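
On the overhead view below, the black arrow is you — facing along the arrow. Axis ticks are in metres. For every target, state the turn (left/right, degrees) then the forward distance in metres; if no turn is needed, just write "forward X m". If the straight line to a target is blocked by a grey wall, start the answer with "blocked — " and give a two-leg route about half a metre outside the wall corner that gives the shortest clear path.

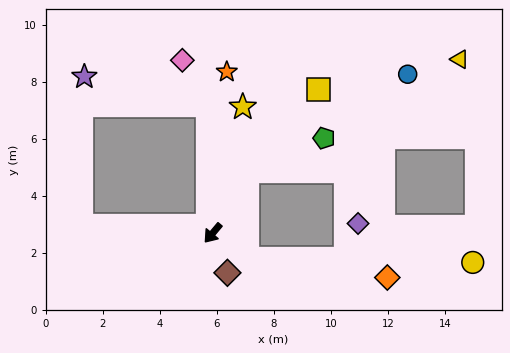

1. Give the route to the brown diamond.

turn left 60°, forward 1.5 m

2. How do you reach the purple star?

blocked — turn right 138°, forward 4.5 m, then turn left 75°, forward 4.4 m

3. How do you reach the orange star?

turn right 145°, forward 5.7 m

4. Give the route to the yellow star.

turn right 153°, forward 4.5 m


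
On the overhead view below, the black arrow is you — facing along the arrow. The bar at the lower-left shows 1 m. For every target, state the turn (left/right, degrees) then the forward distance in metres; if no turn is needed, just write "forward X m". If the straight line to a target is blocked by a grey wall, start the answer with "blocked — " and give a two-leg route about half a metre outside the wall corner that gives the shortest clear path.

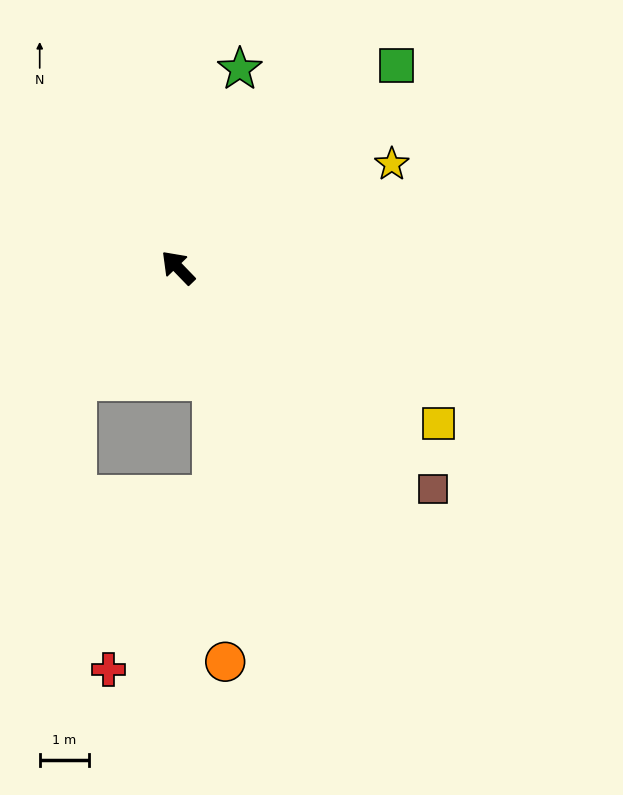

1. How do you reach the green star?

turn right 61°, forward 4.2 m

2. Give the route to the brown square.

turn right 175°, forward 6.8 m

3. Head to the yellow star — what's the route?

turn right 108°, forward 4.8 m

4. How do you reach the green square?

turn right 91°, forward 6.0 m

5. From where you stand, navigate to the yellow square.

turn right 165°, forward 6.1 m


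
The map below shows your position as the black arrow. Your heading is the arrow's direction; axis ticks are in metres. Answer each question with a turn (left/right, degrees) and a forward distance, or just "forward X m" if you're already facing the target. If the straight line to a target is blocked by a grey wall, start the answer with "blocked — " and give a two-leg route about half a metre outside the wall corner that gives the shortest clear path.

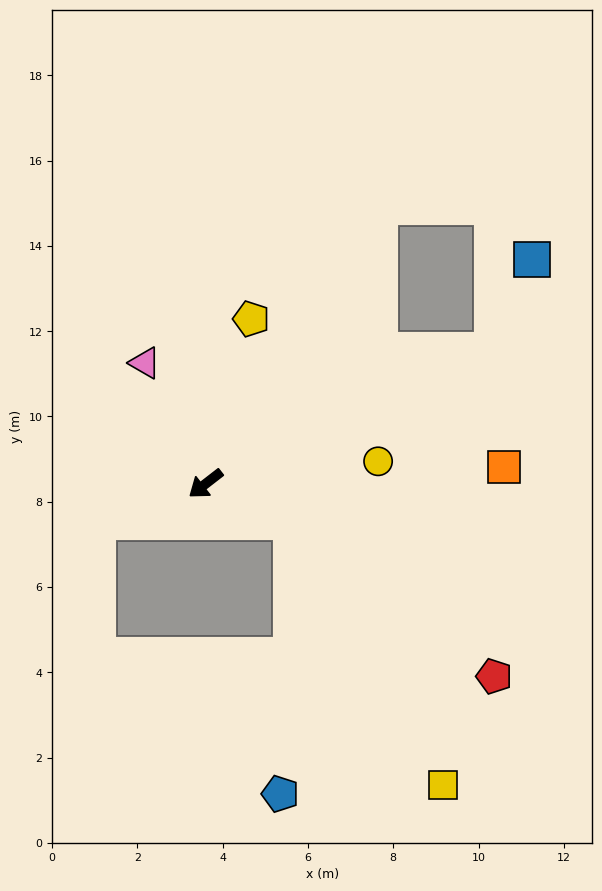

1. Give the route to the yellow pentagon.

turn right 143°, forward 4.0 m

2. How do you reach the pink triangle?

turn right 101°, forward 3.2 m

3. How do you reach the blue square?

blocked — turn left 167°, forward 7.4 m, then turn left 41°, forward 2.3 m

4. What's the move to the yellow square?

blocked — turn left 118°, forward 2.2 m, then turn right 36°, forward 7.1 m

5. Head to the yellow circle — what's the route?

turn left 150°, forward 4.1 m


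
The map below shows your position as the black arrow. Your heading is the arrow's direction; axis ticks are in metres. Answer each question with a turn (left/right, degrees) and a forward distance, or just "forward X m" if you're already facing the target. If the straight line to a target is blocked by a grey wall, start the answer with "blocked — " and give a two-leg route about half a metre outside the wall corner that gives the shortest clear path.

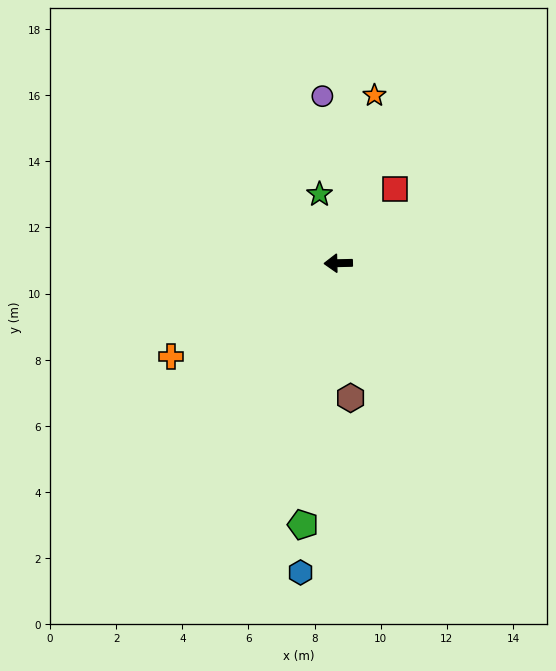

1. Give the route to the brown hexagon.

turn left 94°, forward 4.1 m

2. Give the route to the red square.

turn right 129°, forward 2.8 m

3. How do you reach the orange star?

turn right 104°, forward 5.2 m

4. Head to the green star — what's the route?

turn right 76°, forward 2.2 m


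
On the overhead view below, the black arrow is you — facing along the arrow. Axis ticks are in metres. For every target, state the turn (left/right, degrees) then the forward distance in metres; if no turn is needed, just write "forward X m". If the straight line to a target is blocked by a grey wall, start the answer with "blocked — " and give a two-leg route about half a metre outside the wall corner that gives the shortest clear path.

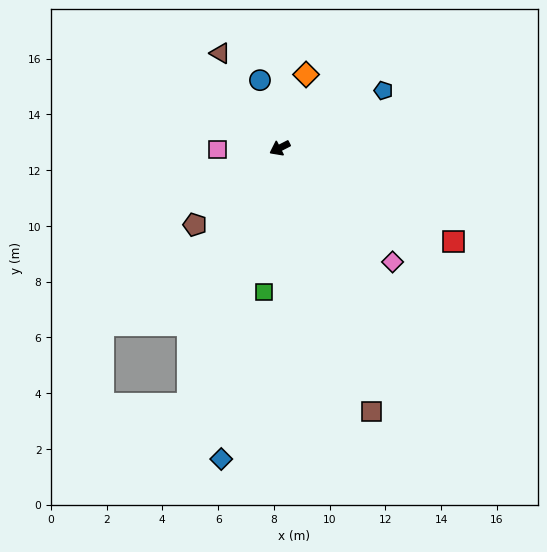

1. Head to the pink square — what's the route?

turn right 26°, forward 2.2 m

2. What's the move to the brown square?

turn left 82°, forward 10.0 m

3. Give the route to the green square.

turn left 57°, forward 5.2 m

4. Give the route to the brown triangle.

turn right 85°, forward 4.0 m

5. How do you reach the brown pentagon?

turn left 15°, forward 4.1 m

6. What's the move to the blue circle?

turn right 101°, forward 2.5 m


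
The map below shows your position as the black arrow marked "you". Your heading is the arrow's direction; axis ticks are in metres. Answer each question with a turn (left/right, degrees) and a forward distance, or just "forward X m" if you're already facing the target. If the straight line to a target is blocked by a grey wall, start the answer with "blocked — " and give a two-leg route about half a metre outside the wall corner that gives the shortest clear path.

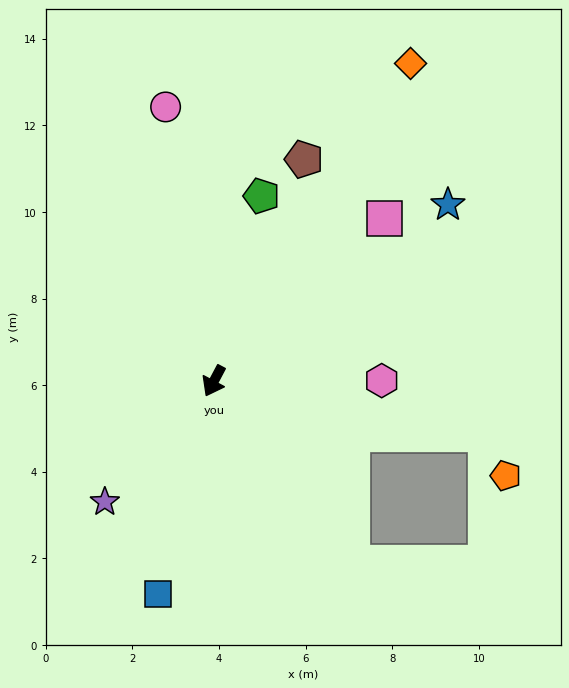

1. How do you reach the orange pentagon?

blocked — turn left 107°, forward 6.4 m, then turn right 55°, forward 1.1 m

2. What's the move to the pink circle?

turn right 142°, forward 6.4 m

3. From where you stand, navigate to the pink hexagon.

turn left 118°, forward 3.9 m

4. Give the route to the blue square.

turn left 13°, forward 5.1 m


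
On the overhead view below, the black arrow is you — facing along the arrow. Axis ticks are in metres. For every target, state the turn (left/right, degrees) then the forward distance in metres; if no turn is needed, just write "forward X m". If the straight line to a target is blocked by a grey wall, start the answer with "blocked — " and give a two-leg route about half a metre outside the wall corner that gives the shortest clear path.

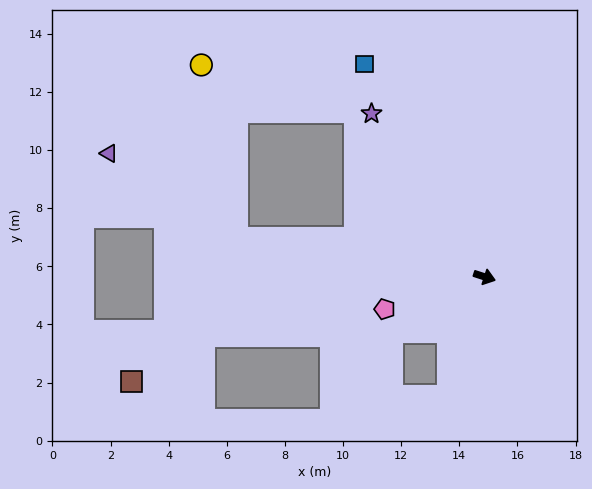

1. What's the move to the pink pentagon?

turn right 144°, forward 3.6 m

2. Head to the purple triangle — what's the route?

blocked — turn right 171°, forward 8.7 m, then turn right 25°, forward 5.3 m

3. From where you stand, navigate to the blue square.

turn left 137°, forward 8.4 m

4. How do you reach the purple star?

turn left 143°, forward 6.8 m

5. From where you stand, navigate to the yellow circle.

blocked — turn right 171°, forward 8.7 m, then turn right 70°, forward 6.1 m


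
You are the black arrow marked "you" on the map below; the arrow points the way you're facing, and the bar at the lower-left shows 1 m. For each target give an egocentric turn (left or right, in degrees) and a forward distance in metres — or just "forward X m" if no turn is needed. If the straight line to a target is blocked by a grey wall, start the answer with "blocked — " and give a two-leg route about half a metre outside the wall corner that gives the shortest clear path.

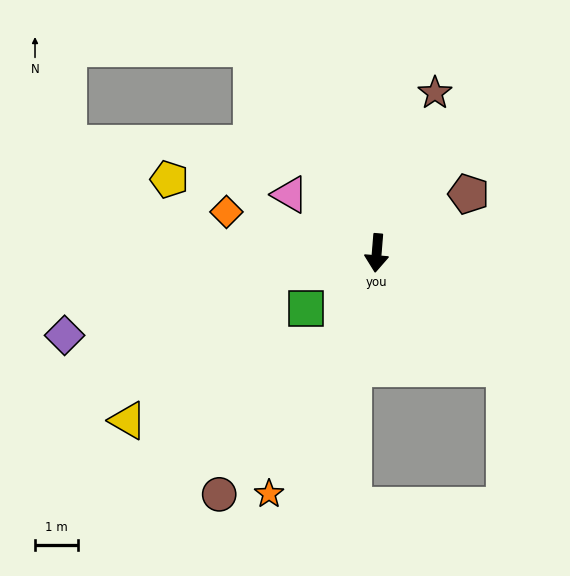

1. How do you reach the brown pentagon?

turn left 127°, forward 2.6 m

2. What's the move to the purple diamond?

turn right 71°, forward 7.6 m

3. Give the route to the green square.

turn right 47°, forward 2.1 m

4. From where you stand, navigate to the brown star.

turn left 165°, forward 4.0 m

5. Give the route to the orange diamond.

turn right 101°, forward 3.7 m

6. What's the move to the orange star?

turn right 19°, forward 6.2 m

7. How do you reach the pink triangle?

turn right 119°, forward 2.5 m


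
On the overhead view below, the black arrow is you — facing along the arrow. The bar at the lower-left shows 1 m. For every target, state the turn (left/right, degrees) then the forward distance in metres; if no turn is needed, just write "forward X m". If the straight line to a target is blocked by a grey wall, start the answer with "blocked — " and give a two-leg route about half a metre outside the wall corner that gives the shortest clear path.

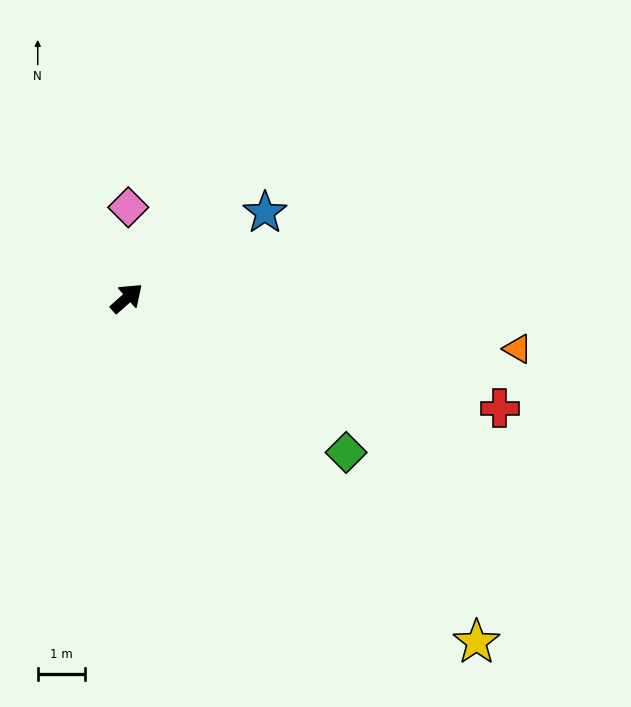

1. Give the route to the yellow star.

turn right 86°, forward 10.4 m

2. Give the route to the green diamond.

turn right 77°, forward 5.7 m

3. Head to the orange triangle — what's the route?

turn right 49°, forward 8.3 m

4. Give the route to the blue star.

turn right 10°, forward 3.4 m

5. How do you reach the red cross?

turn right 58°, forward 8.2 m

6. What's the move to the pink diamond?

turn left 47°, forward 1.9 m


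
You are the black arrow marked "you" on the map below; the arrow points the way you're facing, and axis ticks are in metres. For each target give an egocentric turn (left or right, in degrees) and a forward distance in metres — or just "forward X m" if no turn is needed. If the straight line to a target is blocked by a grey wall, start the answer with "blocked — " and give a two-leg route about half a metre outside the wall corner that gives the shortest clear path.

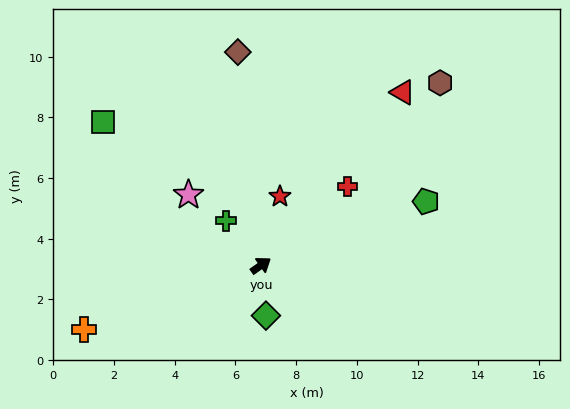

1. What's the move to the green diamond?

turn right 119°, forward 1.7 m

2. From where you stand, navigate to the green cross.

turn left 93°, forward 1.9 m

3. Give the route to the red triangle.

turn left 15°, forward 7.4 m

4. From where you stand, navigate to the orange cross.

turn left 165°, forward 6.2 m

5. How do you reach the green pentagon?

turn right 14°, forward 5.8 m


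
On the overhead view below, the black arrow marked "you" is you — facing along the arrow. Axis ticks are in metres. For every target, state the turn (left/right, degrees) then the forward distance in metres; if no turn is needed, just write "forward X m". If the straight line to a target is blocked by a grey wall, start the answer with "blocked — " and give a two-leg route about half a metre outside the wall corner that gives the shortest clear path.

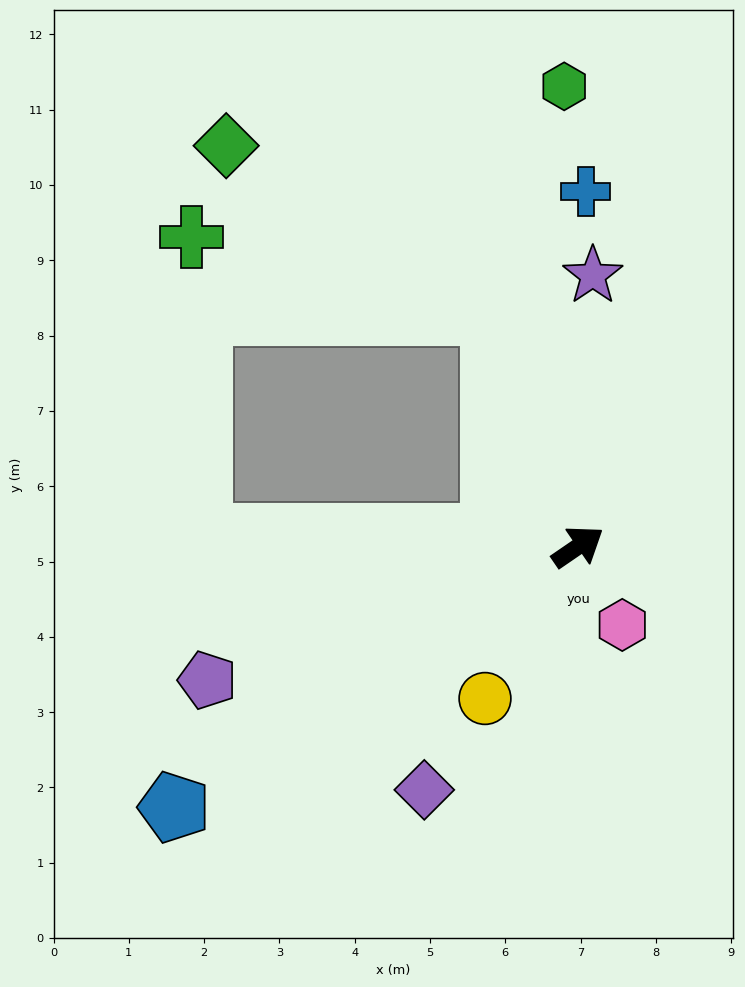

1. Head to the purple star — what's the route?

turn left 52°, forward 3.6 m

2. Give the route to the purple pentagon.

turn left 165°, forward 5.2 m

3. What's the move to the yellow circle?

turn right 156°, forward 2.4 m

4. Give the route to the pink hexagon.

turn right 95°, forward 1.2 m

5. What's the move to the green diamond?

blocked — turn left 76°, forward 3.3 m, then turn left 37°, forward 4.2 m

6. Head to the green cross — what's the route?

blocked — turn left 76°, forward 3.3 m, then turn left 55°, forward 4.1 m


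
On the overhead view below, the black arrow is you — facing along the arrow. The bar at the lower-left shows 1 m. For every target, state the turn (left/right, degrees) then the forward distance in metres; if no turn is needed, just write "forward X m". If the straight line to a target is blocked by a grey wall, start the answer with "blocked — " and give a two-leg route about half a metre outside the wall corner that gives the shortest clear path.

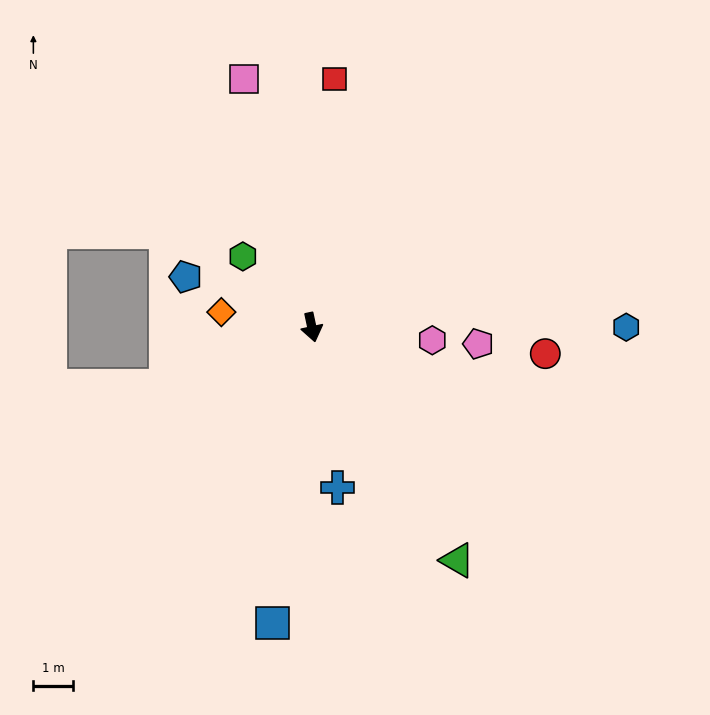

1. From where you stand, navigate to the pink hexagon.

turn left 72°, forward 3.0 m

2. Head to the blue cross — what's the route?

turn right 3°, forward 4.1 m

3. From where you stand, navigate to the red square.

turn left 163°, forward 6.2 m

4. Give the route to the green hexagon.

turn right 148°, forward 2.5 m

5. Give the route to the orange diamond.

turn right 112°, forward 2.3 m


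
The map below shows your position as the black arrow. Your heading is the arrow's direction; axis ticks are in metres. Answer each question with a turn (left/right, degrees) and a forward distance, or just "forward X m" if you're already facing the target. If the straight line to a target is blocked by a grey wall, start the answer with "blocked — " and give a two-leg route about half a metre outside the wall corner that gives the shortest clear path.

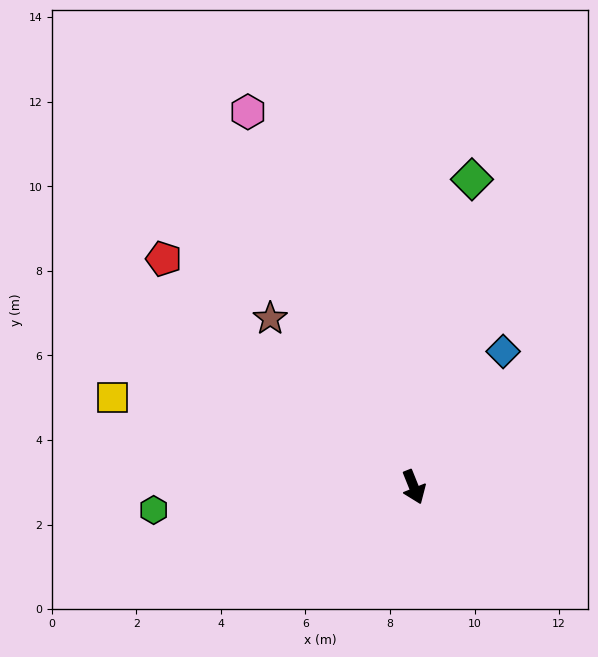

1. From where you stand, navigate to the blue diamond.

turn left 125°, forward 3.8 m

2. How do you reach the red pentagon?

turn right 154°, forward 8.0 m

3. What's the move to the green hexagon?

turn right 107°, forward 6.2 m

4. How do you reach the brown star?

turn right 161°, forward 5.2 m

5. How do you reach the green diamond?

turn left 147°, forward 7.4 m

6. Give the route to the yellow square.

turn right 128°, forward 7.4 m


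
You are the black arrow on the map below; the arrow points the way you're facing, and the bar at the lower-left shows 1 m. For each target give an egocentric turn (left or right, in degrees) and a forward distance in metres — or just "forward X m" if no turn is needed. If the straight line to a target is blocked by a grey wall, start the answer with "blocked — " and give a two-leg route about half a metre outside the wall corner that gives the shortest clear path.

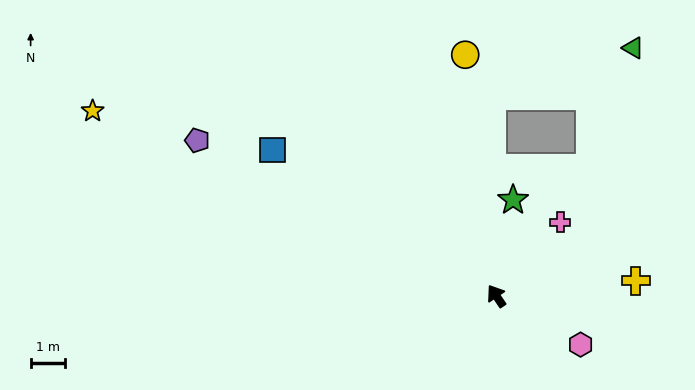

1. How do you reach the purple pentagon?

turn left 29°, forward 9.8 m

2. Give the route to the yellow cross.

turn right 118°, forward 4.1 m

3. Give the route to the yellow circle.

turn right 27°, forward 7.1 m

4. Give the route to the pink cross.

turn right 75°, forward 2.8 m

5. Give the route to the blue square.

turn left 23°, forward 7.8 m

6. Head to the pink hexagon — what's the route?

turn right 154°, forward 2.8 m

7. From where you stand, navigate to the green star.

turn right 44°, forward 2.8 m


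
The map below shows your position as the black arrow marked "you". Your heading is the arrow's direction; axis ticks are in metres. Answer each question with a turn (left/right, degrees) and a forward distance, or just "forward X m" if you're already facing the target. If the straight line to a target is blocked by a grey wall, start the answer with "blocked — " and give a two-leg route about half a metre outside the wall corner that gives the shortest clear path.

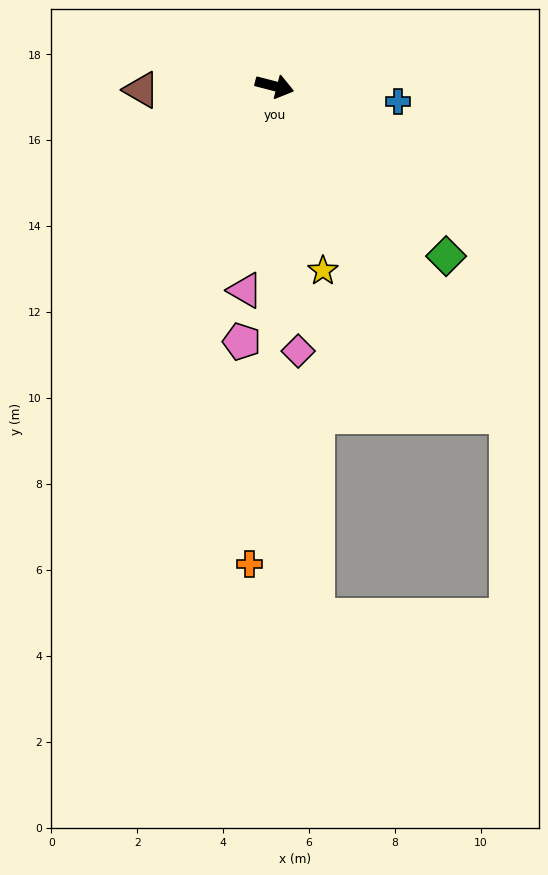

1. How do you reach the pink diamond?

turn right 70°, forward 6.2 m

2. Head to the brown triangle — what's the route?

turn right 164°, forward 3.1 m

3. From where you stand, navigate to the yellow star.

turn right 61°, forward 4.4 m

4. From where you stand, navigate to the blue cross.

turn left 7°, forward 2.9 m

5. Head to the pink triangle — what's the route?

turn right 84°, forward 4.8 m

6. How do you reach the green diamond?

turn right 30°, forward 5.6 m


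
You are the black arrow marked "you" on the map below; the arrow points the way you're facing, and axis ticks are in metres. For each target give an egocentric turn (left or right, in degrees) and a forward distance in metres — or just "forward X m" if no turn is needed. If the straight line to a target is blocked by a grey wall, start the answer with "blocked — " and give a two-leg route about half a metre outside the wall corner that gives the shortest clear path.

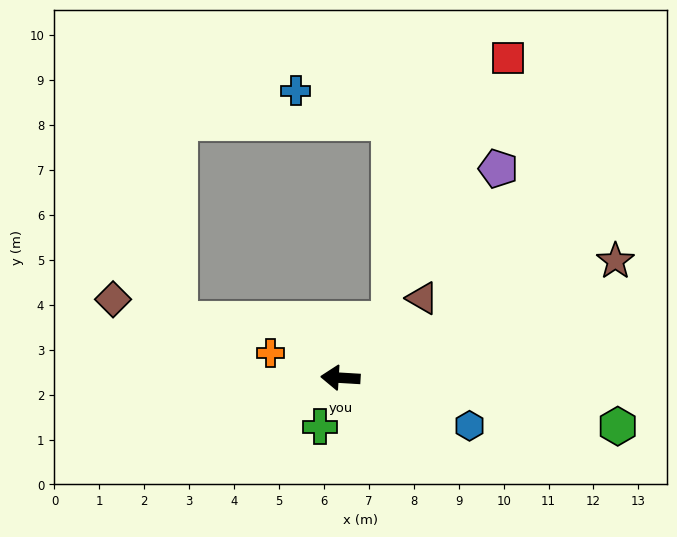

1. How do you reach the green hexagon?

turn left 174°, forward 6.3 m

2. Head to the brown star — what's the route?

turn right 154°, forward 6.7 m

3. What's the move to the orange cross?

turn right 16°, forward 1.6 m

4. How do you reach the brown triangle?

turn right 132°, forward 2.5 m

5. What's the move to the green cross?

turn left 71°, forward 1.2 m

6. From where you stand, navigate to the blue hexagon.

turn left 163°, forward 3.1 m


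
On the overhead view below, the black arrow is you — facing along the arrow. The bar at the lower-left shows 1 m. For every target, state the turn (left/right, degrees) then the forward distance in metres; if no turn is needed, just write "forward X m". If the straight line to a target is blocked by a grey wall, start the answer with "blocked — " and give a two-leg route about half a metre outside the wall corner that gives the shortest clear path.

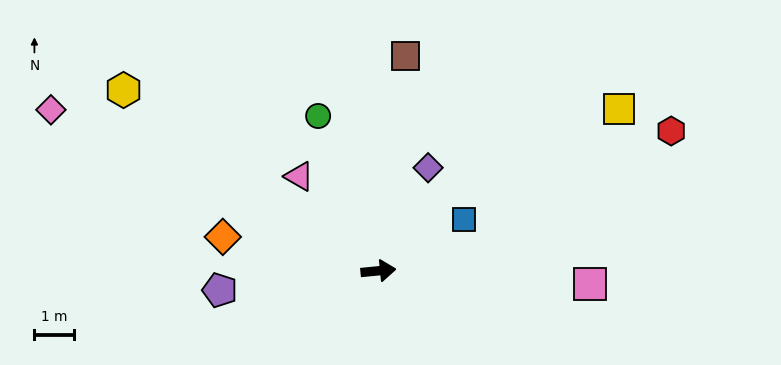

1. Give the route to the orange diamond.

turn left 162°, forward 4.1 m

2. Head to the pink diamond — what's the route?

turn left 148°, forward 9.3 m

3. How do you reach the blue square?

turn left 25°, forward 2.5 m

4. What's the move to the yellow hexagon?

turn left 139°, forward 8.0 m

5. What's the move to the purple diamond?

turn left 59°, forward 2.9 m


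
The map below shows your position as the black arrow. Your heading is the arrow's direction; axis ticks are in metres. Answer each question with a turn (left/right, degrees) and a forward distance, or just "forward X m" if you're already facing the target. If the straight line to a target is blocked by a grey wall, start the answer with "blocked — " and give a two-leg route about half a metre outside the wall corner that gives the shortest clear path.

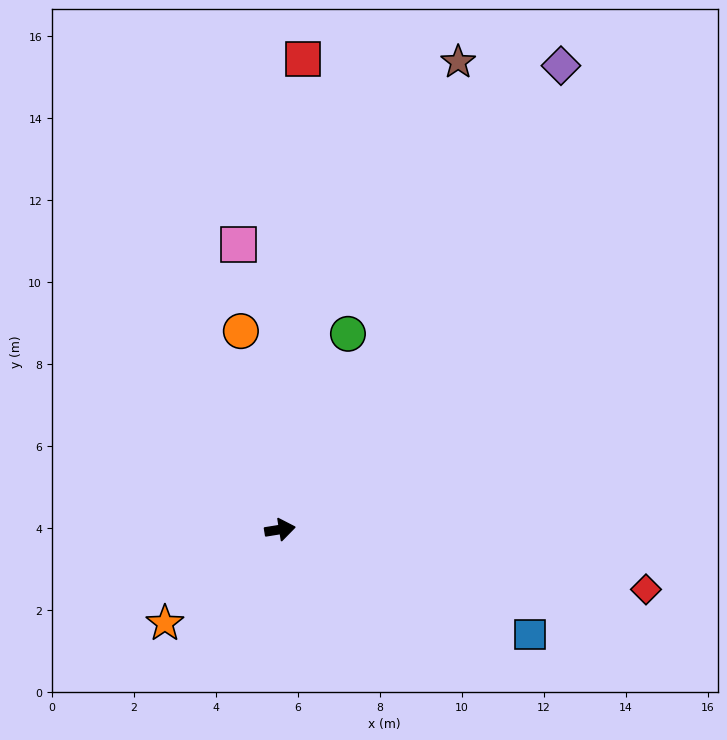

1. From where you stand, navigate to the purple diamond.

turn left 50°, forward 13.2 m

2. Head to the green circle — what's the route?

turn left 62°, forward 5.1 m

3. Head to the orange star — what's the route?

turn right 150°, forward 3.6 m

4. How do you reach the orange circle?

turn left 92°, forward 4.9 m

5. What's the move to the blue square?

turn right 32°, forward 6.6 m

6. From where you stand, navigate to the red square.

turn left 78°, forward 11.5 m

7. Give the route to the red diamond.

turn right 18°, forward 9.0 m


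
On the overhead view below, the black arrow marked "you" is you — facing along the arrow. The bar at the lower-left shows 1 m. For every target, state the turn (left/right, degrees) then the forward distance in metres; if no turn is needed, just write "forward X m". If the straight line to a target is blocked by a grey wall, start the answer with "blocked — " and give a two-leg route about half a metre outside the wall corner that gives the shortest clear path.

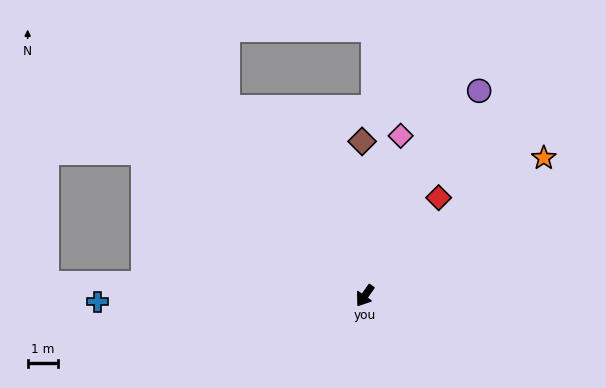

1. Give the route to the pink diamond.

turn right 157°, forward 5.5 m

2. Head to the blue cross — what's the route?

turn right 54°, forward 8.9 m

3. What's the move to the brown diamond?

turn right 144°, forward 5.2 m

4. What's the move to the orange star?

turn left 163°, forward 7.5 m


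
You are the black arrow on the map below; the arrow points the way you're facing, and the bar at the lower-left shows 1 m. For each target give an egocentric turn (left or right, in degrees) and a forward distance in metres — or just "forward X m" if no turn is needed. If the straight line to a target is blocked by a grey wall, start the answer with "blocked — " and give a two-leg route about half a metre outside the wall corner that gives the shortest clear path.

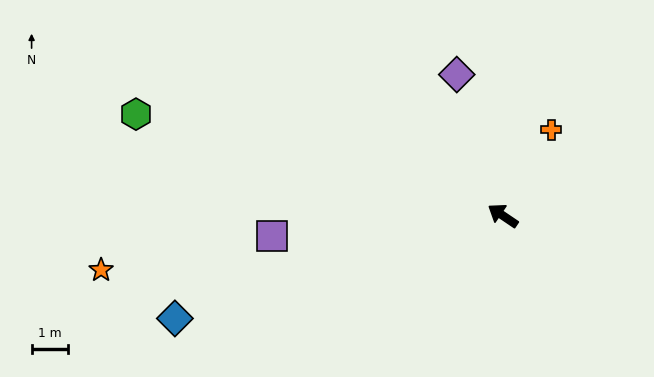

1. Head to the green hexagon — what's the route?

turn left 19°, forward 10.5 m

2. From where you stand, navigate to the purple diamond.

turn right 38°, forward 4.1 m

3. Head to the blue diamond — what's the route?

turn left 51°, forward 9.5 m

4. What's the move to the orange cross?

turn right 85°, forward 2.7 m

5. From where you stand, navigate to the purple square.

turn left 39°, forward 6.4 m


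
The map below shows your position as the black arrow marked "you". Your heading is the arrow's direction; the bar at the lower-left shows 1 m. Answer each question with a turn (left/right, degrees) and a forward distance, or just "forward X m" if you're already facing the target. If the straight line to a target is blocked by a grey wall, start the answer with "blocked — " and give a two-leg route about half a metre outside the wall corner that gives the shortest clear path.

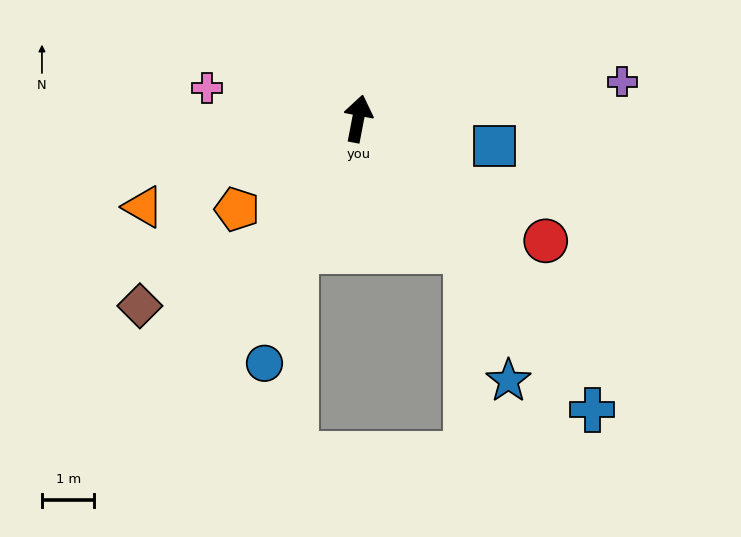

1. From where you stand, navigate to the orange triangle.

turn left 123°, forward 4.4 m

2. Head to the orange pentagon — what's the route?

turn left 138°, forward 2.9 m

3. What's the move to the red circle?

turn right 112°, forward 4.3 m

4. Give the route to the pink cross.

turn left 89°, forward 2.9 m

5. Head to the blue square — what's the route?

turn right 90°, forward 2.6 m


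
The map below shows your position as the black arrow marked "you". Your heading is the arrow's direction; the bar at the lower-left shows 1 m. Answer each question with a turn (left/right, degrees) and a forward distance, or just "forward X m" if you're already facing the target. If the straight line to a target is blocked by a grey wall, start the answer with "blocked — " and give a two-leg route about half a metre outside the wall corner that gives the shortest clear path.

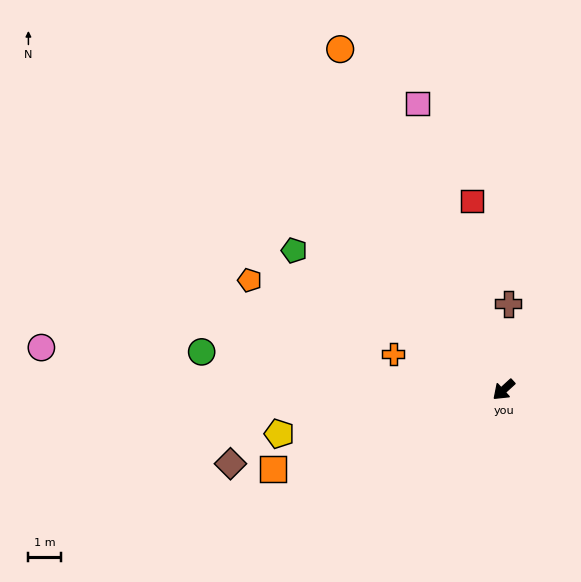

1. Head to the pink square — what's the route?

turn right 116°, forward 9.2 m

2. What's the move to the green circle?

turn right 50°, forward 9.4 m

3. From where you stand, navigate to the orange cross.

turn right 60°, forward 3.6 m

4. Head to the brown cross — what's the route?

turn right 135°, forward 2.7 m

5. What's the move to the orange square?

turn right 23°, forward 7.5 m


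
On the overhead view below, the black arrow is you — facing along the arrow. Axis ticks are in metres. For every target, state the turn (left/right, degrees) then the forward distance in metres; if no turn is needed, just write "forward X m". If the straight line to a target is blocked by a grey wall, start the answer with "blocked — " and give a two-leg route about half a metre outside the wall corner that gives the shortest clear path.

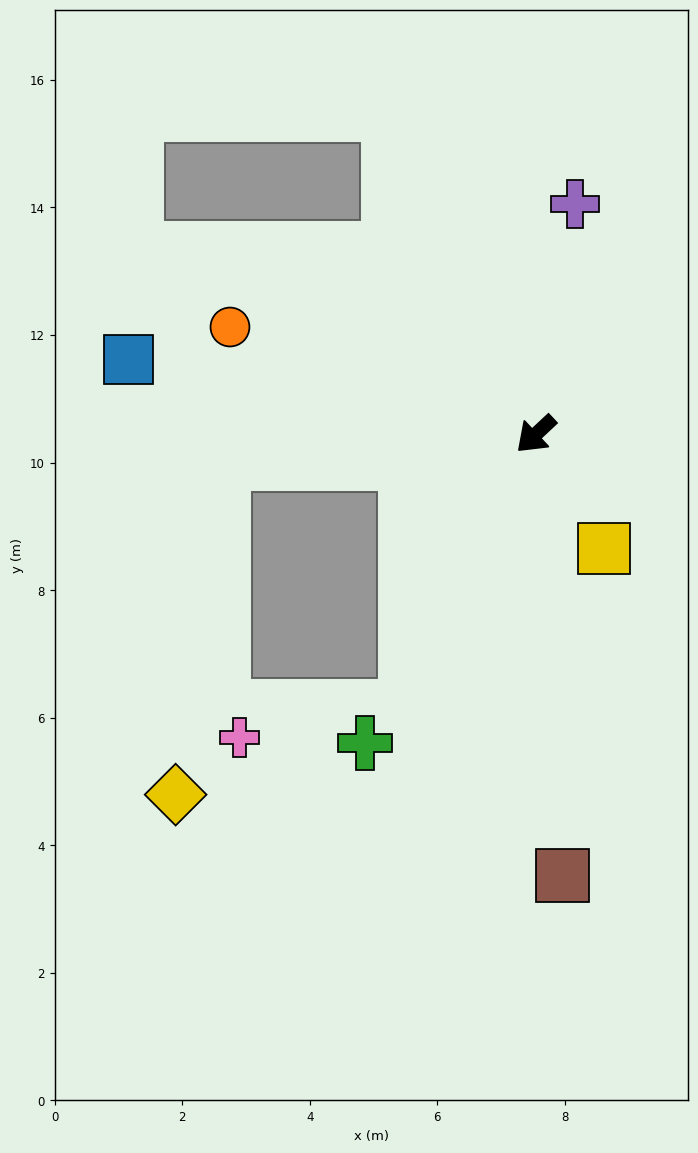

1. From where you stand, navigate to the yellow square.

turn left 78°, forward 2.1 m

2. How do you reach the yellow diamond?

blocked — turn right 38°, forward 4.9 m, then turn left 77°, forward 5.2 m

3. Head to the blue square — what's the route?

turn right 53°, forward 6.5 m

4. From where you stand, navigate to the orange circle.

turn right 62°, forward 5.1 m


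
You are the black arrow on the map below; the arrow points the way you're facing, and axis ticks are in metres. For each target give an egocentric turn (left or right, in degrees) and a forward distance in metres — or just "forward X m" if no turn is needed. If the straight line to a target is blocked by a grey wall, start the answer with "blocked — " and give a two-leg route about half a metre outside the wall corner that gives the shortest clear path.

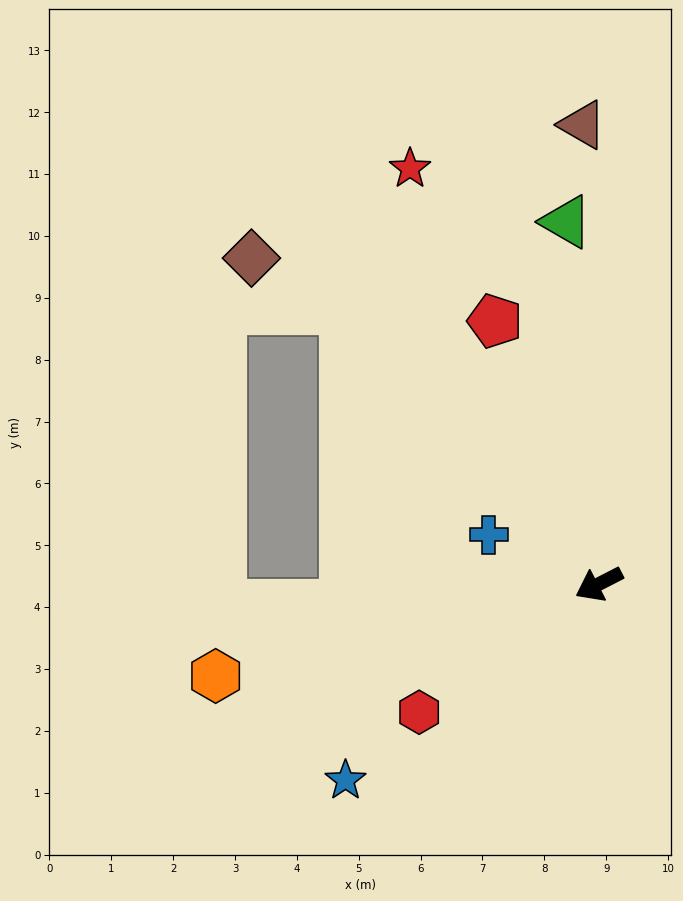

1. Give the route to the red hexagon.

turn left 8°, forward 3.6 m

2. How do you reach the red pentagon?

turn right 96°, forward 4.6 m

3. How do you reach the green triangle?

turn right 112°, forward 5.9 m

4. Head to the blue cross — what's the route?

turn right 51°, forward 1.9 m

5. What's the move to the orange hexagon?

turn right 14°, forward 6.4 m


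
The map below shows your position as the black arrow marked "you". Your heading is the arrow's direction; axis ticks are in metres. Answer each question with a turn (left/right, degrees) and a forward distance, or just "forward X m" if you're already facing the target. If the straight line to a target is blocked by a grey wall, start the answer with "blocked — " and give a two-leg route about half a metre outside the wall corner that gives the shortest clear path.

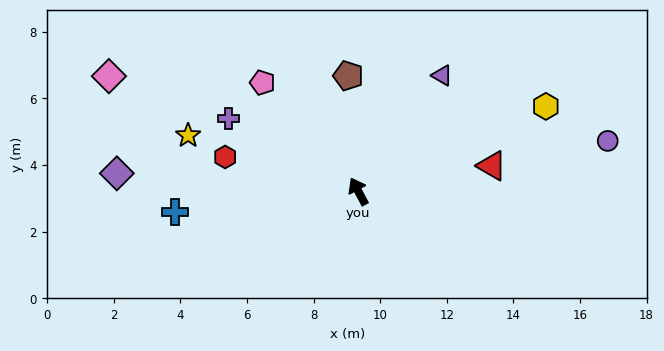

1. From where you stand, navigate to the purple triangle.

turn right 64°, forward 4.3 m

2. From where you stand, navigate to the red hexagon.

turn left 47°, forward 4.1 m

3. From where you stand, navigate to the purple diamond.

turn left 58°, forward 7.3 m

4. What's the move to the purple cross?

turn left 33°, forward 4.5 m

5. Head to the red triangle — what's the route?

turn right 107°, forward 4.1 m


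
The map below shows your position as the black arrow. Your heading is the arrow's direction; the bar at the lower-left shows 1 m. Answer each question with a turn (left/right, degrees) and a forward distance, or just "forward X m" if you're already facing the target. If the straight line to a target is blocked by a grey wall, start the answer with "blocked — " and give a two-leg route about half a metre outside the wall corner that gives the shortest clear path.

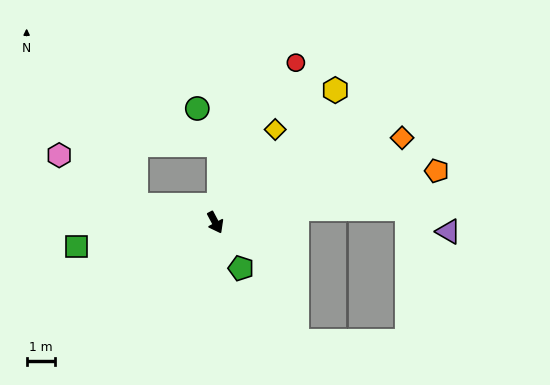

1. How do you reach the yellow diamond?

turn left 119°, forward 3.9 m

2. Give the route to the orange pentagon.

turn left 75°, forward 8.1 m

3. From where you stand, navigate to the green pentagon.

forward 1.9 m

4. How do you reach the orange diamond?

turn left 86°, forward 7.3 m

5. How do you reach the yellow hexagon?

turn left 110°, forward 6.4 m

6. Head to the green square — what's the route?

turn right 108°, forward 5.0 m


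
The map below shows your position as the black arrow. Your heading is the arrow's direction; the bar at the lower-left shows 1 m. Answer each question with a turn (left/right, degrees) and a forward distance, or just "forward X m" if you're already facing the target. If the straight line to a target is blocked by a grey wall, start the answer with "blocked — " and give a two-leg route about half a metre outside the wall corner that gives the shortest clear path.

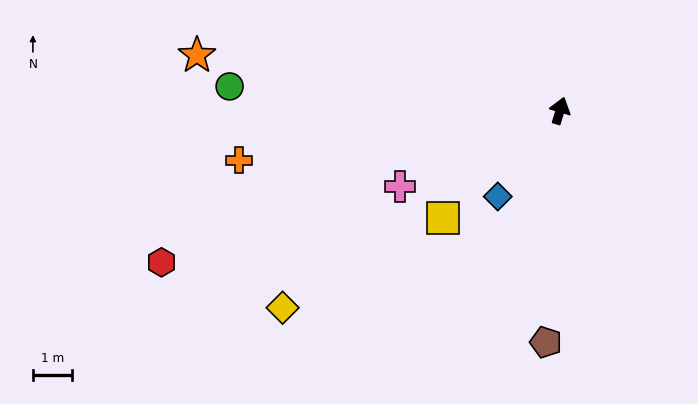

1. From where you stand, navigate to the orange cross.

turn left 116°, forward 8.4 m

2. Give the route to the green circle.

turn left 102°, forward 8.5 m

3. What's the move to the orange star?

turn left 98°, forward 9.5 m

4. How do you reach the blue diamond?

turn left 161°, forward 2.7 m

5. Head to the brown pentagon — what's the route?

turn right 167°, forward 6.0 m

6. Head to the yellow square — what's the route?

turn left 149°, forward 4.1 m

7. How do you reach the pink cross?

turn left 132°, forward 4.6 m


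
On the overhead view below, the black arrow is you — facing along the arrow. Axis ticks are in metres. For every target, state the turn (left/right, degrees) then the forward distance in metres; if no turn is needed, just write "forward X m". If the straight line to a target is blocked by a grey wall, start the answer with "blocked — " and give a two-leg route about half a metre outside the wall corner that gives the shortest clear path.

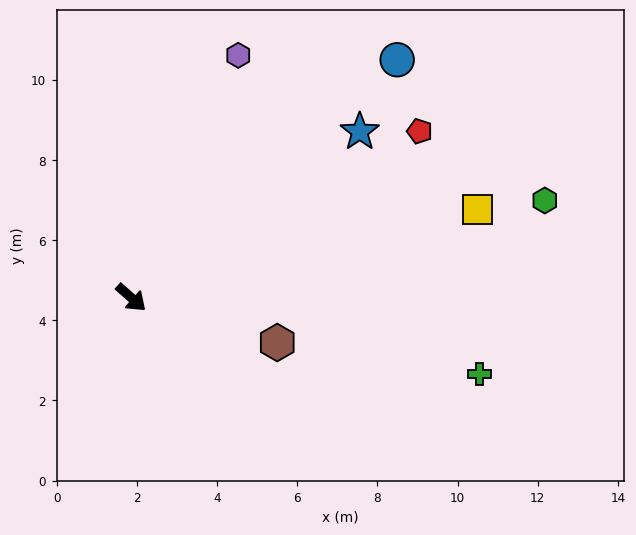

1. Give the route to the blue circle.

turn left 83°, forward 8.9 m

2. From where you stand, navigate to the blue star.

turn left 78°, forward 7.0 m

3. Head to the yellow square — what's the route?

turn left 56°, forward 8.9 m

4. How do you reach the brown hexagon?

turn left 25°, forward 3.8 m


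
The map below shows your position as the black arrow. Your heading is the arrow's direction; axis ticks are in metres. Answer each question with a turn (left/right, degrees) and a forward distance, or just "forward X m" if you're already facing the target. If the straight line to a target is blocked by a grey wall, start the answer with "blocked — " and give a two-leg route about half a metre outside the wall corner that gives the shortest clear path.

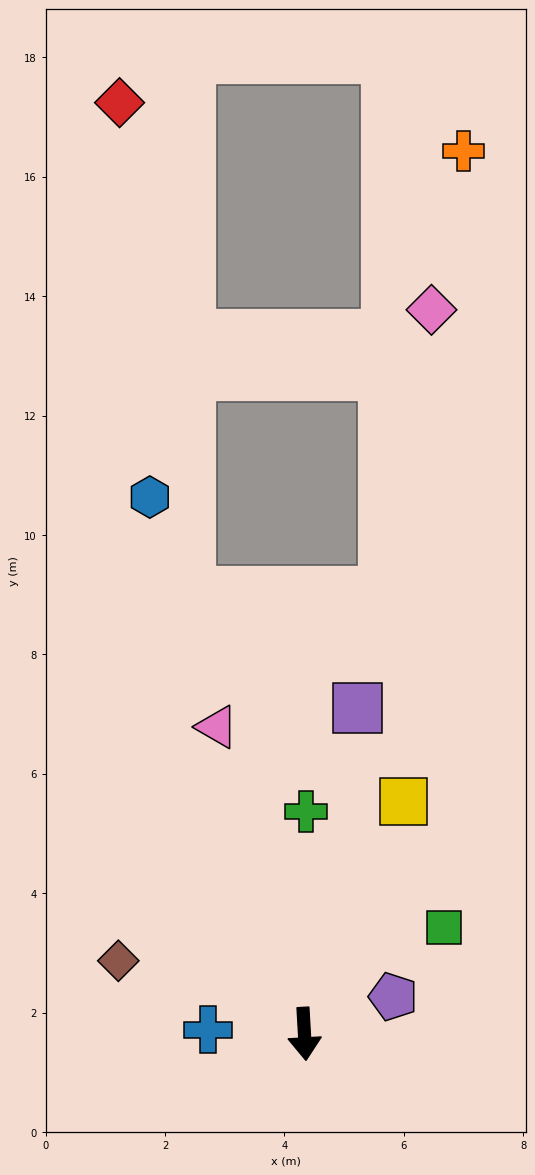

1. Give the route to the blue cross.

turn right 96°, forward 1.6 m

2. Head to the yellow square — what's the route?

turn left 154°, forward 4.2 m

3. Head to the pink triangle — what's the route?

turn right 167°, forward 5.3 m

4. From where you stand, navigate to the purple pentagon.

turn left 110°, forward 1.6 m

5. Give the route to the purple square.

turn left 168°, forward 5.5 m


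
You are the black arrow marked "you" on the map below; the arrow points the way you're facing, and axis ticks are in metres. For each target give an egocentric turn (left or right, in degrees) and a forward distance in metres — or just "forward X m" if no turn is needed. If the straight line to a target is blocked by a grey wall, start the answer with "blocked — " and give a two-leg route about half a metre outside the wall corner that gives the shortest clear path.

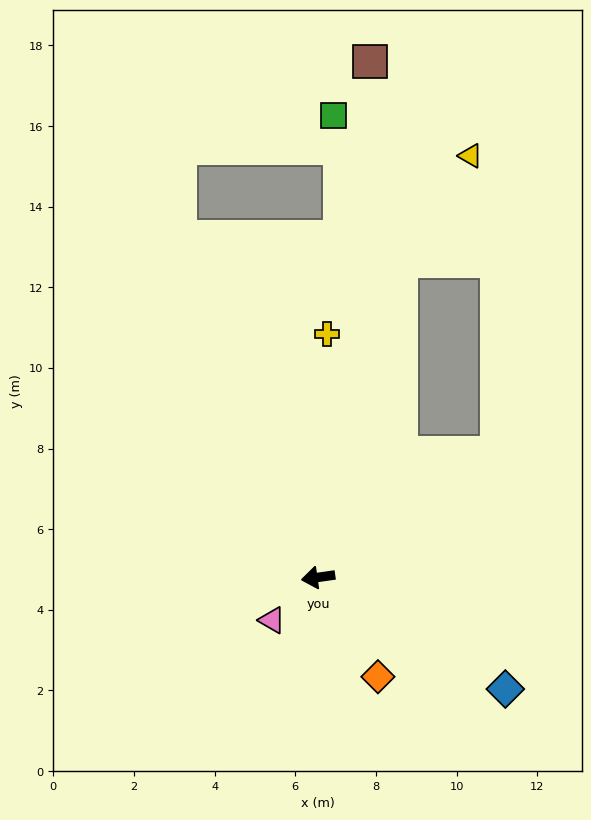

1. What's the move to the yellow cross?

turn right 100°, forward 6.0 m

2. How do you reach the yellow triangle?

blocked — turn right 113°, forward 8.1 m, then turn right 19°, forward 3.1 m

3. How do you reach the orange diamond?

turn left 113°, forward 2.9 m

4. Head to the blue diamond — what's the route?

turn left 141°, forward 5.4 m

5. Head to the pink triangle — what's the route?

turn left 35°, forward 1.6 m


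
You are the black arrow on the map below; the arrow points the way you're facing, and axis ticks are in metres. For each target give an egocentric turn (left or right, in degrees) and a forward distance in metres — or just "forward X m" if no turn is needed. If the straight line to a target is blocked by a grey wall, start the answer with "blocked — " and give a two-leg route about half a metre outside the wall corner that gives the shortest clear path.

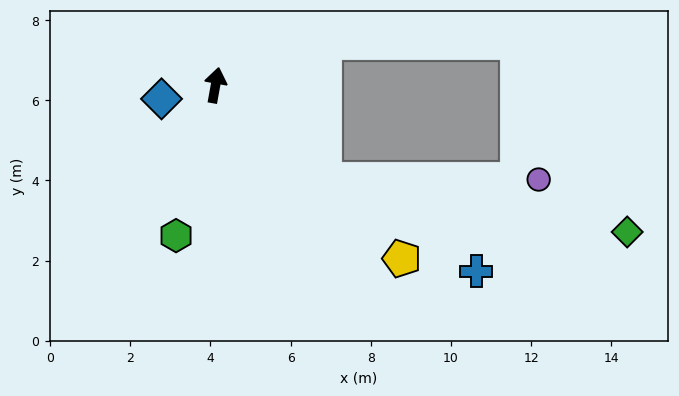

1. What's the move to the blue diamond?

turn left 114°, forward 1.4 m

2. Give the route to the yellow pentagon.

turn right 123°, forward 6.3 m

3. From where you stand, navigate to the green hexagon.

turn left 176°, forward 3.9 m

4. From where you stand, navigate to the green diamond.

blocked — turn right 120°, forward 3.6 m, then turn left 30°, forward 7.7 m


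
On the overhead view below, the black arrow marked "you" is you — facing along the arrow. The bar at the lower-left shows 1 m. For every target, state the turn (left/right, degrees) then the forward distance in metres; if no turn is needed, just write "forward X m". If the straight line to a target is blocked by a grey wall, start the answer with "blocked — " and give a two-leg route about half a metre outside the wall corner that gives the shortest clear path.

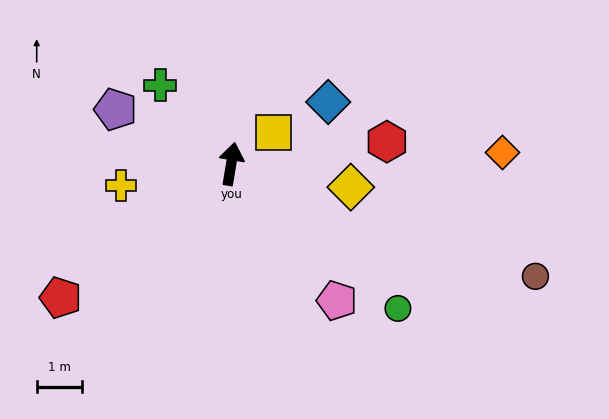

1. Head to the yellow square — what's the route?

turn right 44°, forward 1.2 m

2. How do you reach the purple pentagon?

turn left 74°, forward 2.8 m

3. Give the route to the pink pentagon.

turn right 133°, forward 3.8 m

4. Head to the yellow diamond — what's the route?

turn right 92°, forward 2.7 m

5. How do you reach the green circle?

turn right 122°, forward 4.9 m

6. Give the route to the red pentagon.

turn left 138°, forward 4.8 m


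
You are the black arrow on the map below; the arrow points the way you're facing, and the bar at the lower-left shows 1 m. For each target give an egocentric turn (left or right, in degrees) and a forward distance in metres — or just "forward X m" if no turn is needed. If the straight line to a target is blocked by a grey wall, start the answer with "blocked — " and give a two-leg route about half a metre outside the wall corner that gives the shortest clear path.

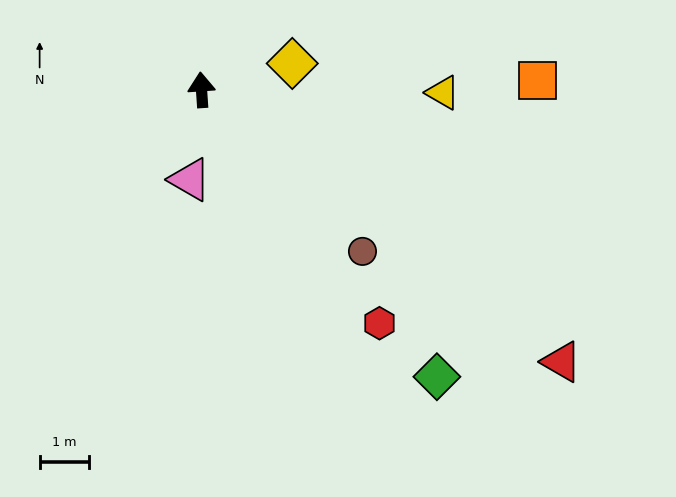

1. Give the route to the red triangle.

turn right 131°, forward 9.2 m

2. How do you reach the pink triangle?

turn left 169°, forward 1.8 m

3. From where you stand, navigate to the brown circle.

turn right 139°, forward 4.7 m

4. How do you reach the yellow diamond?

turn right 78°, forward 1.9 m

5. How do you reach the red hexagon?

turn right 147°, forward 6.0 m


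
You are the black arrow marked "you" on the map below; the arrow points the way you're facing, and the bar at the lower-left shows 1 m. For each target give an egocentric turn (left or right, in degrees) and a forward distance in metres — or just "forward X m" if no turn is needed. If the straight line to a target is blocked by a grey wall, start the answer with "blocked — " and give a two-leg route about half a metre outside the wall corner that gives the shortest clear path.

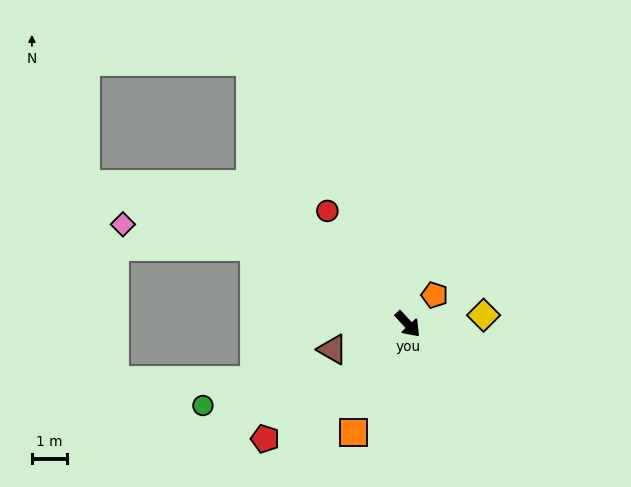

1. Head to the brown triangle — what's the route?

turn right 114°, forward 2.3 m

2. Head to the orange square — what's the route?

turn right 70°, forward 3.5 m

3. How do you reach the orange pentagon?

turn left 95°, forward 1.1 m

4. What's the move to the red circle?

turn left 173°, forward 4.0 m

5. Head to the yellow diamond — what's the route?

turn left 54°, forward 2.2 m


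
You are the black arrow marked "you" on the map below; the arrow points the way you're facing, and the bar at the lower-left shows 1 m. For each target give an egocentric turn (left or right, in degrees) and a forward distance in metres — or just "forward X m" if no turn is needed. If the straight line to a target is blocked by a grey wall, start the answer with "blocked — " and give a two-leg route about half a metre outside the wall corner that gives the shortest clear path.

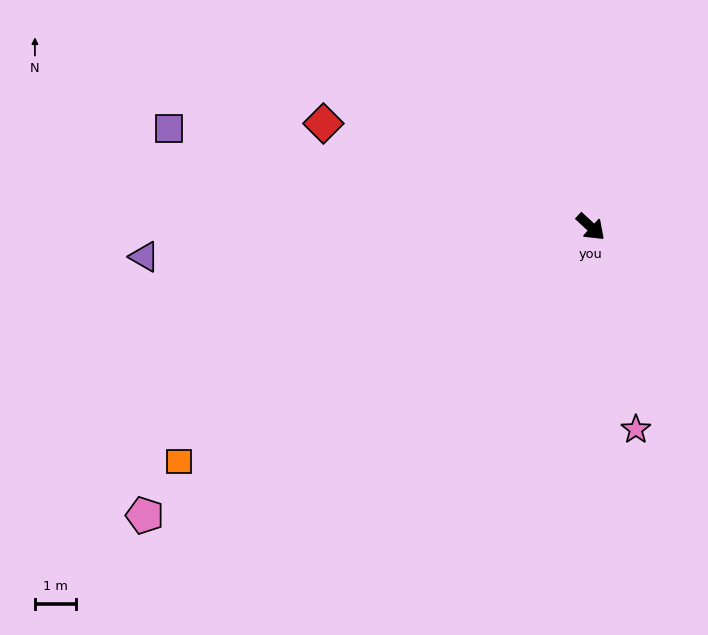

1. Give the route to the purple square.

turn right 150°, forward 10.6 m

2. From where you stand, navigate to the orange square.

turn right 107°, forward 11.5 m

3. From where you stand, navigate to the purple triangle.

turn right 133°, forward 10.9 m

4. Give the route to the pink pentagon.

turn right 104°, forward 12.9 m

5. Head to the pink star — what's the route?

turn right 35°, forward 5.1 m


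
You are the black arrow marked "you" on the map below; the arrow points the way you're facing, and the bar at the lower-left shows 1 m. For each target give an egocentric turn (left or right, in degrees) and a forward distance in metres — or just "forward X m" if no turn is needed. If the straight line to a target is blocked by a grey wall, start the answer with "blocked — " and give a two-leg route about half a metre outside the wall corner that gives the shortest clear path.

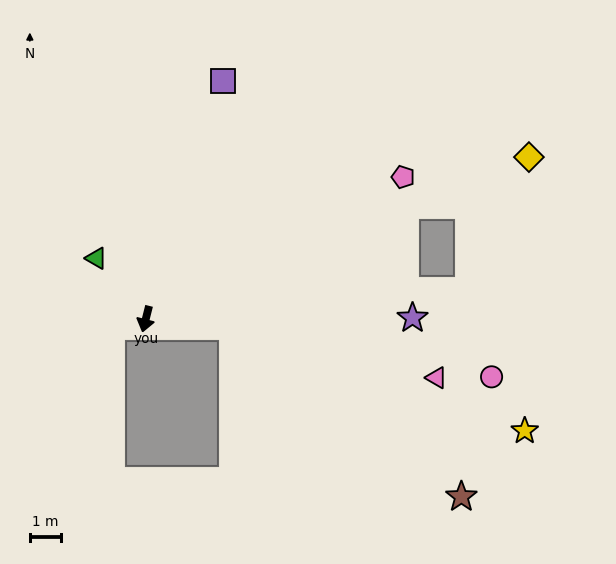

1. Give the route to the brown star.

blocked — turn left 99°, forward 2.7 m, then turn right 31°, forward 9.0 m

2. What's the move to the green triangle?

turn right 127°, forward 2.5 m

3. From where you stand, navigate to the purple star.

turn left 104°, forward 8.4 m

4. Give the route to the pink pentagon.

turn left 133°, forward 9.3 m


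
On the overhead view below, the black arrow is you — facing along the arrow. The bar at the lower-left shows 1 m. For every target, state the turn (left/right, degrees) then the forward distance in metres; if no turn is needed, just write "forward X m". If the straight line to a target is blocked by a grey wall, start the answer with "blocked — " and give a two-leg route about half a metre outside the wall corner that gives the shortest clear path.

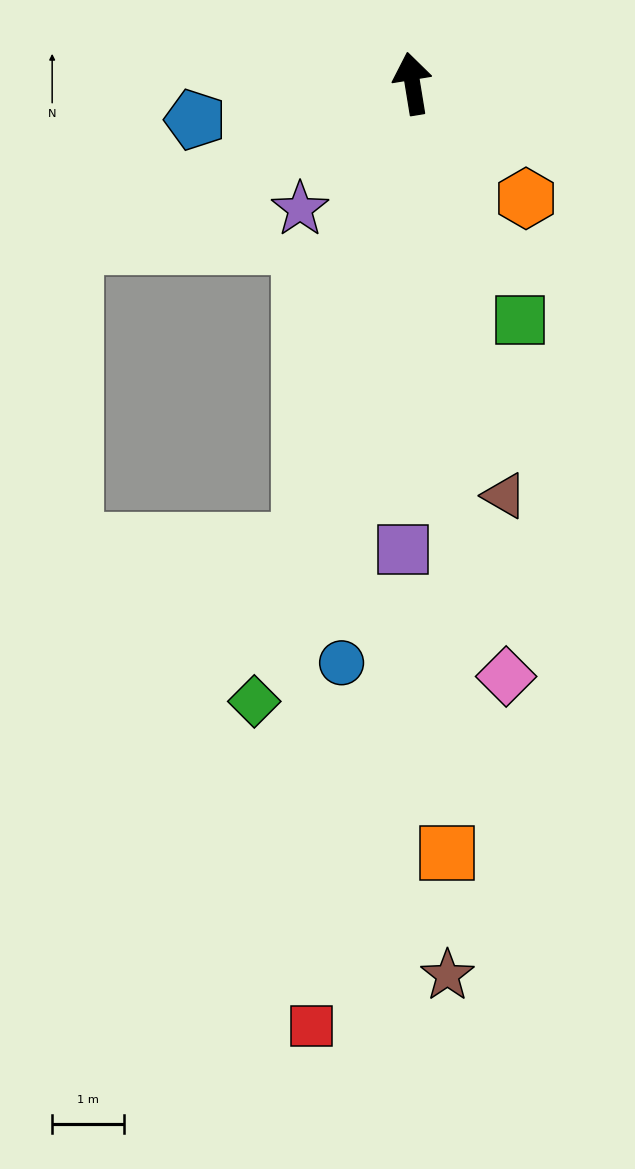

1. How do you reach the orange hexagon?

turn right 145°, forward 2.2 m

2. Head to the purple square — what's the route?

turn left 170°, forward 6.5 m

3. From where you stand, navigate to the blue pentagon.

turn left 90°, forward 3.1 m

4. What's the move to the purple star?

turn left 129°, forward 2.3 m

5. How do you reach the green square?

turn right 165°, forward 3.6 m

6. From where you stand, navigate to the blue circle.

turn left 164°, forward 8.1 m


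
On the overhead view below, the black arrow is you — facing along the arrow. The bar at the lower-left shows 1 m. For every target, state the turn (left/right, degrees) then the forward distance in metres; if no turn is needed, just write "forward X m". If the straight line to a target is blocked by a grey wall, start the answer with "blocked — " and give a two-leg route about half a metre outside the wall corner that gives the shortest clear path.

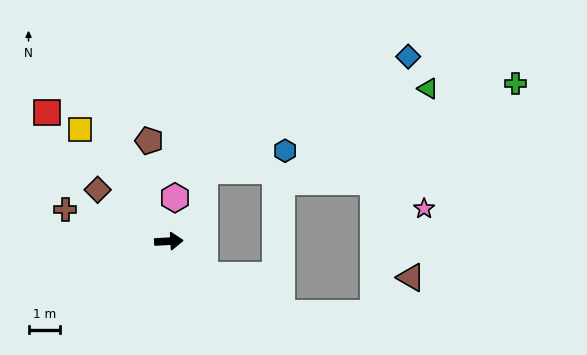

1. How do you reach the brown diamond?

turn left 141°, forward 2.8 m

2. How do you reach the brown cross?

turn left 160°, forward 3.4 m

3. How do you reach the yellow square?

turn left 125°, forward 4.5 m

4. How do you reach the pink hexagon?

turn left 79°, forward 1.4 m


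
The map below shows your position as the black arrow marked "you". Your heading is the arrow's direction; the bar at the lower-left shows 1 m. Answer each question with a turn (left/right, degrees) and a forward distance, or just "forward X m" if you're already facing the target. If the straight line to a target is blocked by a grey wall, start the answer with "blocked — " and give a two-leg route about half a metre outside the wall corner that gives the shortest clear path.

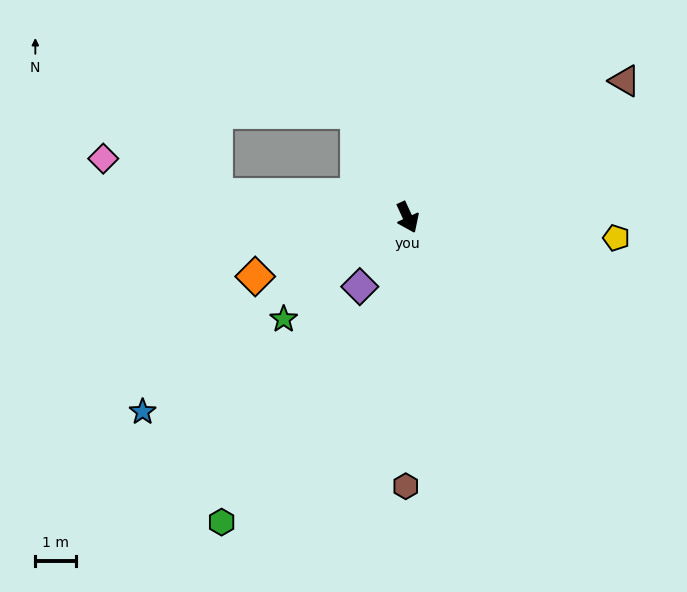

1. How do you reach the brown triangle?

turn left 97°, forward 6.4 m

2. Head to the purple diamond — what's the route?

turn right 59°, forward 2.1 m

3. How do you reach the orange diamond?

turn right 93°, forward 4.1 m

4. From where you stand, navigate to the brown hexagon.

turn right 25°, forward 6.7 m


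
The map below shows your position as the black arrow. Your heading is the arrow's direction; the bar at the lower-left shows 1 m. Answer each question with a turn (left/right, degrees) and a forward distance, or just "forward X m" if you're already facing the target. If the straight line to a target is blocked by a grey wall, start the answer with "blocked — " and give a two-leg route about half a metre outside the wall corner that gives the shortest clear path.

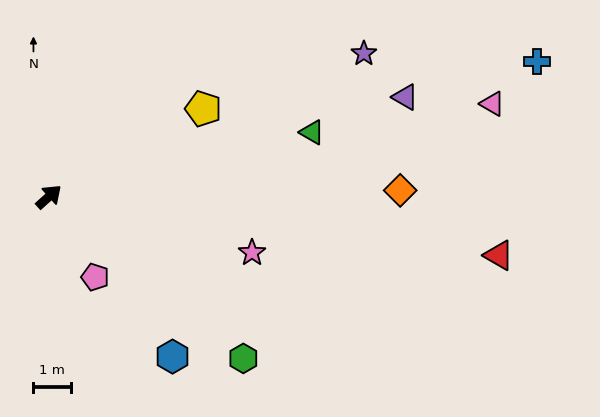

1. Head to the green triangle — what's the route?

turn right 28°, forward 7.1 m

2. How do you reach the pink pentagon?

turn right 102°, forward 2.4 m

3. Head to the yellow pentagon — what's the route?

turn right 12°, forward 4.7 m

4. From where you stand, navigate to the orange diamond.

turn right 41°, forward 9.3 m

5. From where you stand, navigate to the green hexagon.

turn right 82°, forward 6.7 m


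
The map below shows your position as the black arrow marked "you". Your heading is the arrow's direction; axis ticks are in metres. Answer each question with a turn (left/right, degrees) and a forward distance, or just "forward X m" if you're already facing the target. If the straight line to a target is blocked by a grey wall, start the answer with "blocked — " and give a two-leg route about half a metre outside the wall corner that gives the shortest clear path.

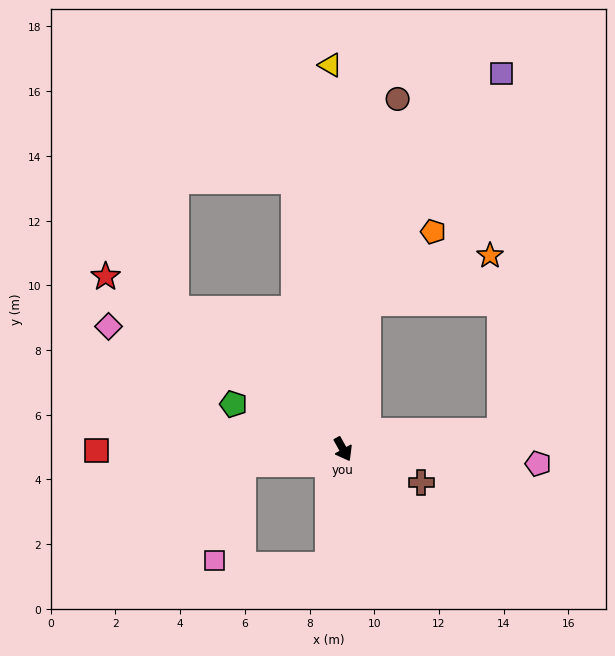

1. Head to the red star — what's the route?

turn right 155°, forward 9.1 m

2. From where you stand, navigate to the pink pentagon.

turn left 56°, forward 6.0 m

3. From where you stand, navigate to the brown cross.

turn left 38°, forward 2.6 m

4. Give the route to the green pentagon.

turn right 142°, forward 3.7 m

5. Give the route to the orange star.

blocked — turn left 141°, forward 4.6 m, then turn right 59°, forward 4.0 m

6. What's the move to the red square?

turn right 119°, forward 7.6 m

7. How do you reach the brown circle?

turn left 142°, forward 11.0 m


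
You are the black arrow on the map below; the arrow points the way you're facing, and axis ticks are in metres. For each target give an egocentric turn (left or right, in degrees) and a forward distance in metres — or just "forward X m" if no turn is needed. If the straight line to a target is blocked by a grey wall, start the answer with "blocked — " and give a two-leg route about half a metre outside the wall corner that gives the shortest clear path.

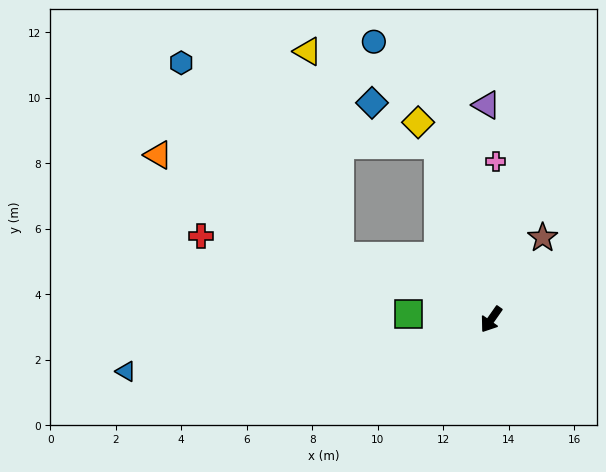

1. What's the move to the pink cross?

turn right 147°, forward 4.8 m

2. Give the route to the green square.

turn right 59°, forward 2.5 m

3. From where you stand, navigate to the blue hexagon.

blocked — turn right 78°, forward 5.0 m, then turn right 27°, forward 7.6 m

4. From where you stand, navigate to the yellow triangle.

blocked — turn right 78°, forward 5.0 m, then turn right 58°, forward 6.3 m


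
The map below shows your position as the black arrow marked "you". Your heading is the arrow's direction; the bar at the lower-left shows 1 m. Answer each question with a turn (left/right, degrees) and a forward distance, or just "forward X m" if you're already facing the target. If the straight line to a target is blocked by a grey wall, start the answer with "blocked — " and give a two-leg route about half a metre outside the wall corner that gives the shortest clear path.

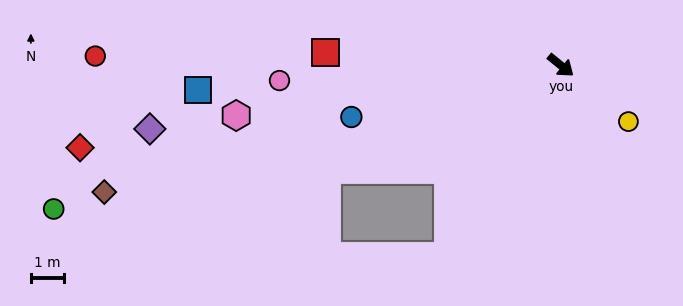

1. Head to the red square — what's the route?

turn right 144°, forward 7.1 m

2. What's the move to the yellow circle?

forward 2.7 m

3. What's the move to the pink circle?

turn right 138°, forward 8.5 m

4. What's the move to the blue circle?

turn right 127°, forward 6.5 m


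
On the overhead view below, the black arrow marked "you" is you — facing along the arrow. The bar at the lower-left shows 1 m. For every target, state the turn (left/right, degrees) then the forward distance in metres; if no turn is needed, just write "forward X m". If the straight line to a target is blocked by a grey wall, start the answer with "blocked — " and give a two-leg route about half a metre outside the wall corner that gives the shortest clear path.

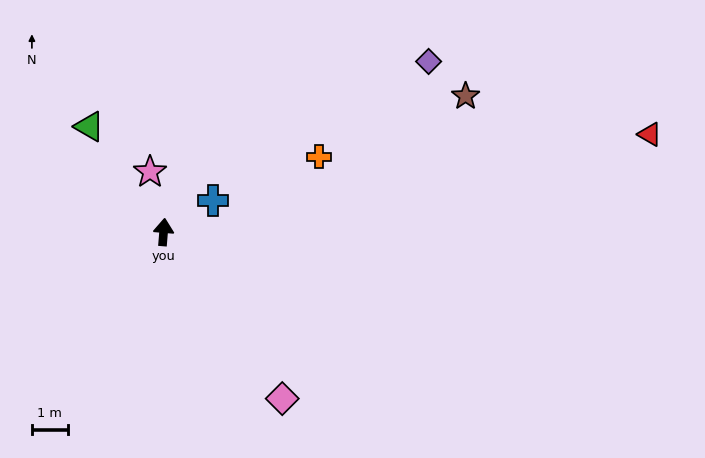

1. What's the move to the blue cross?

turn right 53°, forward 1.6 m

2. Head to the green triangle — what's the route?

turn left 40°, forward 3.6 m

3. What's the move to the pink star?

turn left 17°, forward 1.7 m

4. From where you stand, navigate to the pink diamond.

turn right 140°, forward 5.7 m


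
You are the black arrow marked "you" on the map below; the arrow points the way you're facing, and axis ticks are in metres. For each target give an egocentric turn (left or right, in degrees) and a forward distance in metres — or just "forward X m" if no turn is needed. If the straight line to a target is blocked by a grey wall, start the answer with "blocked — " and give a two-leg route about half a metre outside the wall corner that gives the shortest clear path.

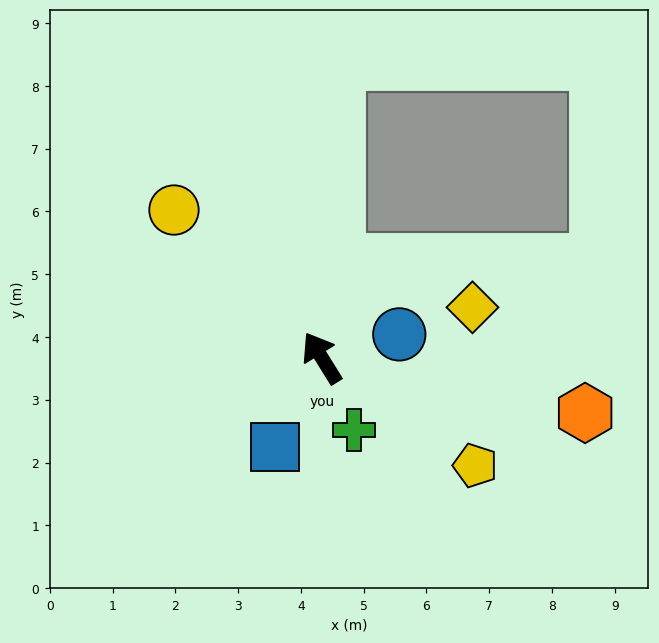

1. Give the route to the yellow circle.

turn left 13°, forward 3.3 m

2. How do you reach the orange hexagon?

turn right 134°, forward 4.3 m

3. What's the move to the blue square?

turn left 121°, forward 1.6 m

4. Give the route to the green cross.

turn left 172°, forward 1.3 m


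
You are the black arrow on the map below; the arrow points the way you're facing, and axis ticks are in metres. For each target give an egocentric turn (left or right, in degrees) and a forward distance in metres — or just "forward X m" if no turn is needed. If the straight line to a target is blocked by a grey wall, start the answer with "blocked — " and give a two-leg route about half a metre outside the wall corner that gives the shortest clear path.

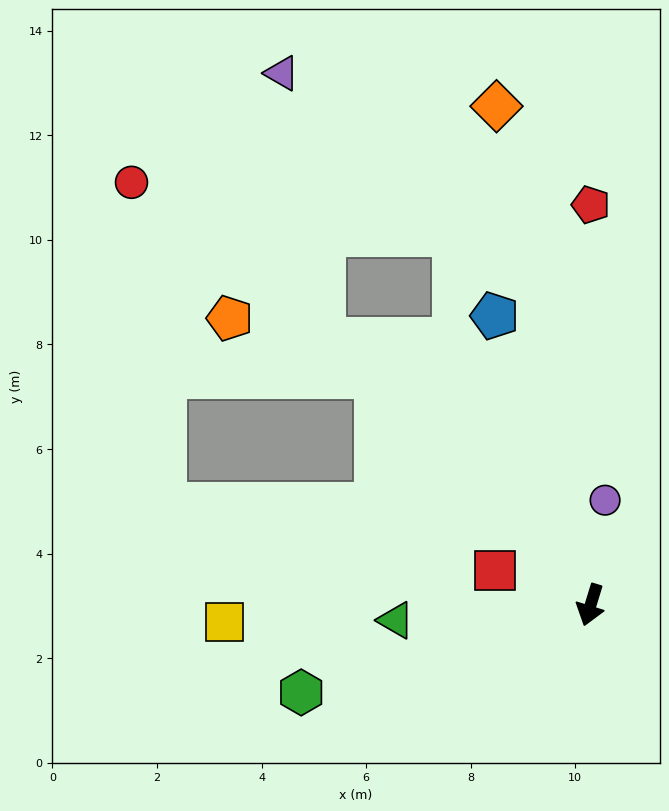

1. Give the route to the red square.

turn right 93°, forward 1.9 m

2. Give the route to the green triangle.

turn right 68°, forward 3.7 m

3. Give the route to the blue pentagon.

turn right 145°, forward 5.8 m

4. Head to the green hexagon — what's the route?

turn right 56°, forward 5.8 m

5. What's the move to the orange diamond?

turn right 152°, forward 9.7 m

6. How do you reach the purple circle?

turn right 171°, forward 2.0 m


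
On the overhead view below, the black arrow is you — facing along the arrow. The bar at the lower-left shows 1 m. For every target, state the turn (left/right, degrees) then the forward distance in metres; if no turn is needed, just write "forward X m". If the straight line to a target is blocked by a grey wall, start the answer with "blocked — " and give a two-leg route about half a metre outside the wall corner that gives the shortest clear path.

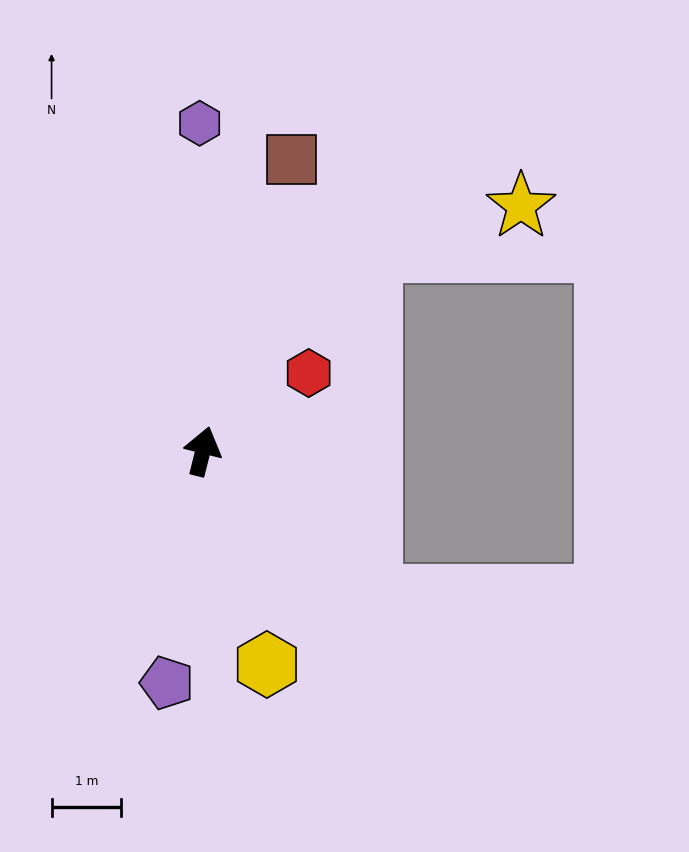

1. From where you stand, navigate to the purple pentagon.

turn right 175°, forward 3.4 m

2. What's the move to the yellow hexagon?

turn right 149°, forward 3.2 m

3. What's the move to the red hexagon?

turn right 39°, forward 1.9 m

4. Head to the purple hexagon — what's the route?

turn left 15°, forward 4.7 m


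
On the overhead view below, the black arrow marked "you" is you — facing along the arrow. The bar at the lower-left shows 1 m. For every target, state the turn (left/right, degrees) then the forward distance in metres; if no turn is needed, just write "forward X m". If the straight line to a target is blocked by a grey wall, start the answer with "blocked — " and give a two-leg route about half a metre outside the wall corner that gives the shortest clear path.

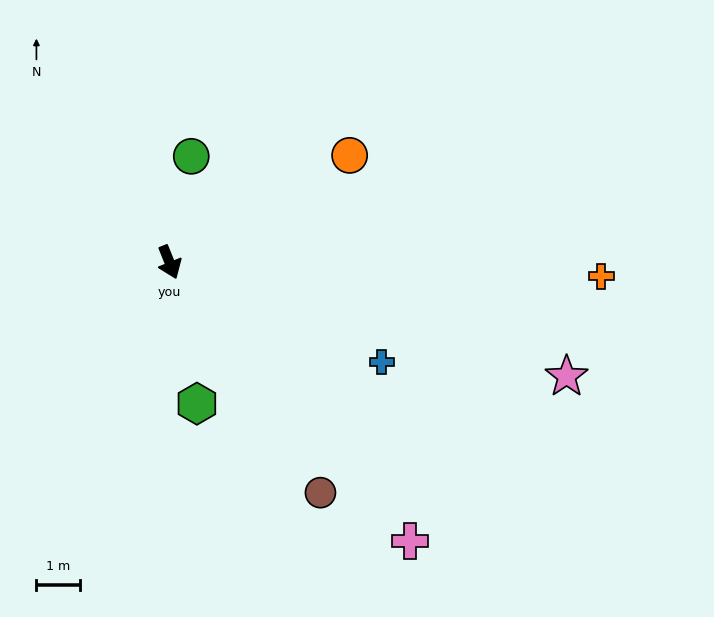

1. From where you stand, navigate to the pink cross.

turn left 19°, forward 8.4 m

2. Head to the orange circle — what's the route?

turn left 99°, forward 4.8 m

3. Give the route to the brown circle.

turn left 11°, forward 6.3 m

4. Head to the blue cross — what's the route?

turn left 43°, forward 5.4 m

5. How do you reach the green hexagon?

turn right 11°, forward 3.3 m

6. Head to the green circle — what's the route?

turn left 147°, forward 2.5 m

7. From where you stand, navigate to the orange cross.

turn left 66°, forward 9.9 m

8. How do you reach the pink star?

turn left 52°, forward 9.4 m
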